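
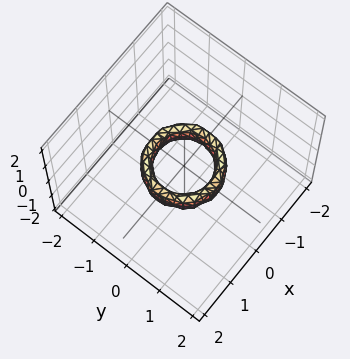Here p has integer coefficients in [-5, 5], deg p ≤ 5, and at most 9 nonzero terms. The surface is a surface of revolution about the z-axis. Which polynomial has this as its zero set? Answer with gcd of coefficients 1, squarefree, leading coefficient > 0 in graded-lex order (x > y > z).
(a) The degree is 4 — the shape is more complex than any degree-3 surface.
(b) Symmetry: every cross-section ⟂ z is a circle, so x, y appear only via x² + y².
(c) From the axis intercepts and sections: a circular section at z = 0 has radius between 0 and 1; the x-axis gridline crossings are at x ∈ {-1, 1}; the y-axis gridline crossings are at y ∈ {-1, 1}; the surface avoids every integer z-axis point in the box.
(d) The integer polynomial consistent with all of this is the stated p.

2*x^4 + 4*x^2*y^2 + 2*y^4 - 3*x^2 - 3*y^2 + z^2 + 1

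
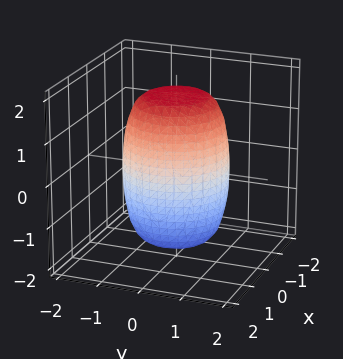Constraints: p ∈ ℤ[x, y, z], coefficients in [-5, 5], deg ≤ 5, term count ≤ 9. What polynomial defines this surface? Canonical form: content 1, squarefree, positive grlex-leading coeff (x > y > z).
2*x^4 + 4*x^2*y^2 + 2*y^4 - x^2 - y^2 + z^2 - 3

(a) Degree: the shape is more complex than any degree-3 surface, so deg p = 4.
(b) Symmetries: every cross-section ⟂ z is a circle, so x, y appear only via x² + y².
(c) Reading off the gridlines: a circular section at z = -1 has radius between 1 and 2.
(d) Fitting integer coefficients to these (and the overall shape) gives p.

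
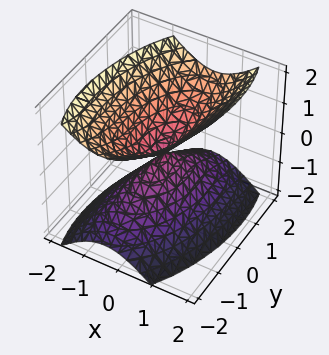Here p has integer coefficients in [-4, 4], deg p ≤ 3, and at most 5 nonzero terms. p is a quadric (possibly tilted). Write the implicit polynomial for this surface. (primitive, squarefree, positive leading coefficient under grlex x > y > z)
3*x^2 - x*y + y^2 - 2*z^2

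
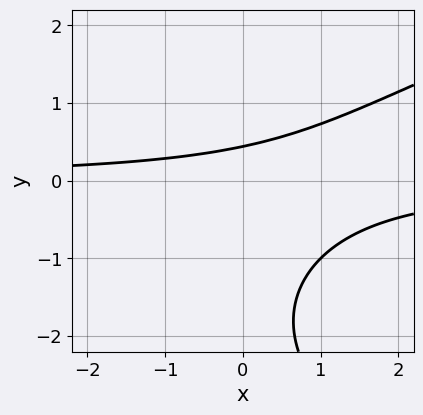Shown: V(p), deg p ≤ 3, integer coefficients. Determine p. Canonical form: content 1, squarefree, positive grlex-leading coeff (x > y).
1. Degree: the shape is more complex than any degree-2 curve, so deg p = 3.
2. Checking where it meets the axes: the curve avoids every integer x-axis point in the box.
3. Assembling these constraints gives the stated polynomial.

y^3 - 3*x*y + 3*y^2 + 3*y - 2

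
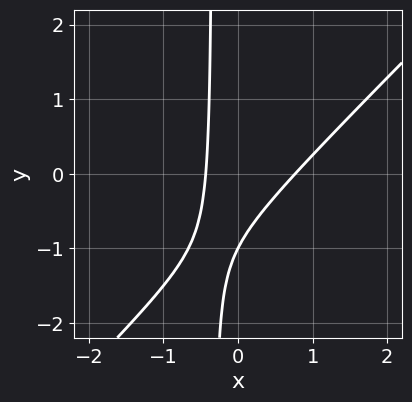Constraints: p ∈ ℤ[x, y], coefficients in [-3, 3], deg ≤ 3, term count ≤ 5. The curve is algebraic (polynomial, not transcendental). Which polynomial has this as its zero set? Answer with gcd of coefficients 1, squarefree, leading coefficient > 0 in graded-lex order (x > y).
(a) Degree: a generic line meets the curve in up to 2 points, so deg p = 2.
(b) Observable constraints: one y-axis crossing is at y = -1.
(c) Matching integer coefficients to the picture gives p.

3*x^2 - 3*x*y - x - y - 1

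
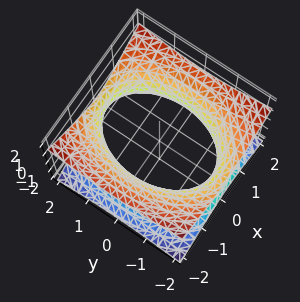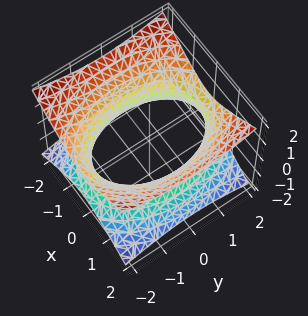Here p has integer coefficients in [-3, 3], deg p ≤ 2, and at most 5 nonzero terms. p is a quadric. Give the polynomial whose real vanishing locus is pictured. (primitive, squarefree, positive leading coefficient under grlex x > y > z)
First, the degree is 2 — one connected sheet with a waist; a quadric.
Next, symmetries: mirror symmetry z ↦ −z ⇒ only even powers of z; mirror symmetry x ↦ −x ⇒ only even powers of x; mirror symmetry y ↦ −y ⇒ only even powers of y.
Next, checking where it meets the axes: no z-intercept at any integer in the box.
Finally, together with the visible shape, these determine p as stated.

2*x^2 + y^2 - 3*z^2 - 3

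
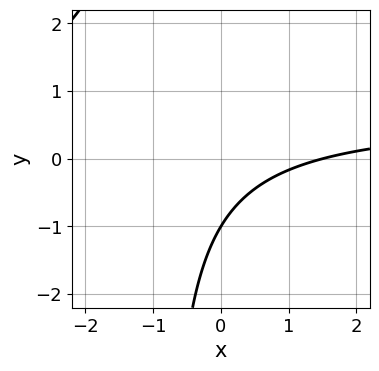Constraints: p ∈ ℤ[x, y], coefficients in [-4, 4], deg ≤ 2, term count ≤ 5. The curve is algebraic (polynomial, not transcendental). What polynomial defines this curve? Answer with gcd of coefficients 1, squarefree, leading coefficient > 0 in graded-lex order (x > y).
3*x*y - 2*x + 3*y + 3

First, degree: no degree-1 curve has this shape, so deg p = 2.
Then, reading off the gridlines: one y-axis crossing is at y = -1.
Finally, putting this together gives p.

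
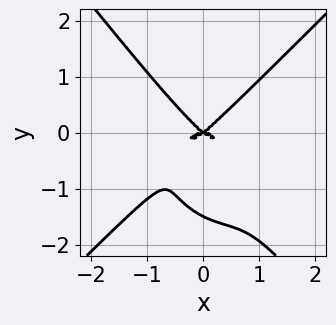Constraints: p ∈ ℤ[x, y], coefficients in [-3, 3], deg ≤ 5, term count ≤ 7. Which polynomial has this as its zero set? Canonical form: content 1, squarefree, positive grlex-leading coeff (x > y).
First, deg p = 4. No degree-3 curve has this shape.
Then, against the integer gridlines: it meets the x-axis at x = 0 (among the integer gridlines); it crosses the y-axis at the gridline y = 0.
Finally, together with the visible shape, these determine p as stated.

3*x^4 - x*y^3 - 2*y^4 + 2*x^2*y - 3*y^3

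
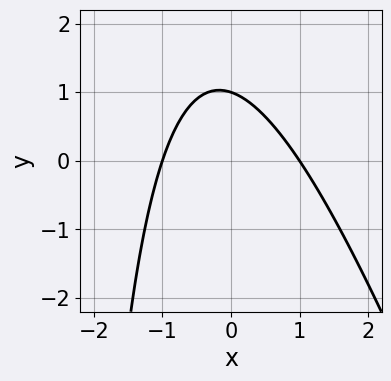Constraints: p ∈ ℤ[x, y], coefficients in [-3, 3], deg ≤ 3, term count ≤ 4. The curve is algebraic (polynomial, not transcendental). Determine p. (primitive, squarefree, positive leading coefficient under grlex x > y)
3*x^2 + x*y + 3*y - 3

1. deg p = 2.
2. Checking where it meets the axes: it crosses the y-axis at the gridline y = 1; the x-axis gridline crossings are at x ∈ {-1, 1}.
3. Assembling these constraints gives the stated polynomial.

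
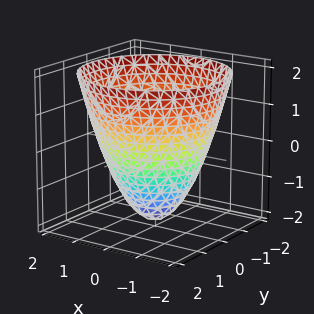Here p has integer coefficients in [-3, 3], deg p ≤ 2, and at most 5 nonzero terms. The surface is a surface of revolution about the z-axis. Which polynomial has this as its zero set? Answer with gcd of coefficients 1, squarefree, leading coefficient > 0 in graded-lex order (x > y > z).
(a) Degree: the shape is more complex than any degree-1 surface, so deg p = 2.
(b) Symmetry: the surface is invariant under rotation about z: p = q(x² + y², z).
(c) Observable constraints: it crosses the z-axis at the gridline z = -2; a circular section at z = 1 has radius between 1 and 2.
(d) Assembling these constraints gives the stated polynomial.

x^2 + y^2 - z - 2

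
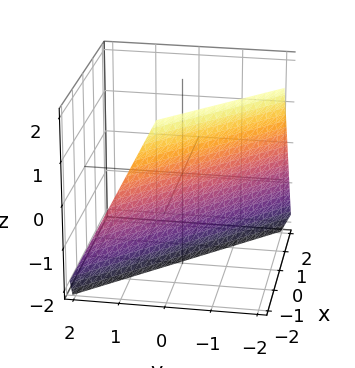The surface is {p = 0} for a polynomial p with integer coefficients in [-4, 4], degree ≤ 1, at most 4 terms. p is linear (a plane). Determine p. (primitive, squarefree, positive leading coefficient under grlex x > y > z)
2*x + 2*y + z + 2

First, deg p = 1. The surface is flat (a plane).
Then, observable constraints: it crosses the z-axis at the gridline z = -2; it meets the x-axis at x = -1 (among the integer gridlines); it meets the y-axis at y = -1 (among the integer gridlines).
Finally, the integer polynomial consistent with all of this is the stated p.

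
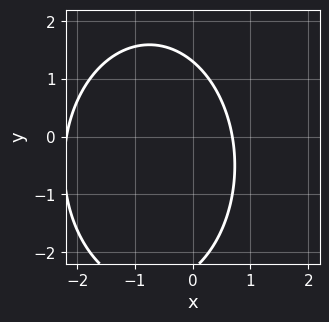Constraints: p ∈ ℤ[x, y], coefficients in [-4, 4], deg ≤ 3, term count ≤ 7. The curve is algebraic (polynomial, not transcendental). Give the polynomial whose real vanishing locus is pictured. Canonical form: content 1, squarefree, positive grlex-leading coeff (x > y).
(a) The degree is 2 — the shape is more complex than any degree-1 curve.
(b) Solving for integer coefficients yields p as stated.

2*x^2 + y^2 + 3*x + y - 3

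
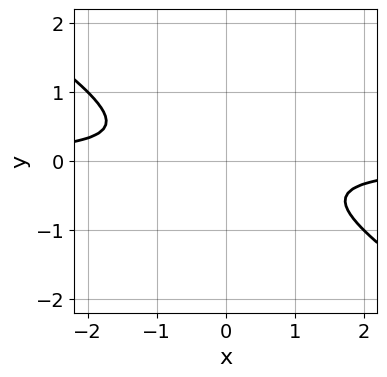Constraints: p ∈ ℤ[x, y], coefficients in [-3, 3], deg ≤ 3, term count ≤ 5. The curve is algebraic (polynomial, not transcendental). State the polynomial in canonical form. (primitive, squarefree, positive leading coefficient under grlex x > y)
2*x*y + 3*y^2 + 1

First, the degree is 2 — no degree-1 curve has this shape.
Then, from the visible intercepts: it misses every integer gridline on the x-axis; it misses every integer gridline on the y-axis.
Finally, solving for integer coefficients yields p as stated.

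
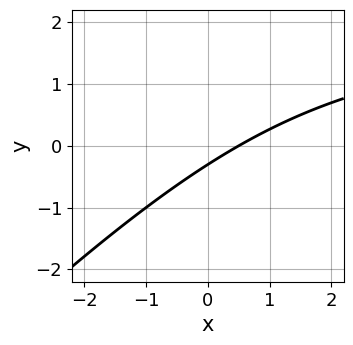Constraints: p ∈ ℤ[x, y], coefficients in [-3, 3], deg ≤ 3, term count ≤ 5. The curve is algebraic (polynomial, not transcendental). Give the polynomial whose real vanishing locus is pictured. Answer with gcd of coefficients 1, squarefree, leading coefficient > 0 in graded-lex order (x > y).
First, degree: no degree-1 curve has this shape, so deg p = 2.
Finally, matching integer coefficients to the picture gives p.

x*y - y^2 - 2*x + 3*y + 1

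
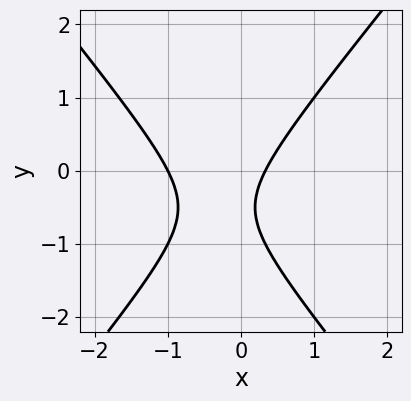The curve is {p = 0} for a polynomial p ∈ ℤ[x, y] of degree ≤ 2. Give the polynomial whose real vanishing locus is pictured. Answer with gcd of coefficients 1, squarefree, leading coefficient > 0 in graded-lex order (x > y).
3*x^2 - 2*y^2 + 2*x - 2*y - 1

(a) deg p = 2.
(b) From the visible intercepts: no y-intercept at any integer in the box; it meets the x-axis at x = -1 (among the integer gridlines).
(c) Assembling these constraints gives the stated polynomial.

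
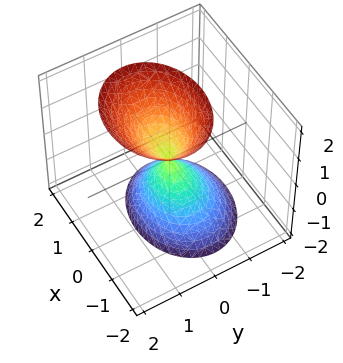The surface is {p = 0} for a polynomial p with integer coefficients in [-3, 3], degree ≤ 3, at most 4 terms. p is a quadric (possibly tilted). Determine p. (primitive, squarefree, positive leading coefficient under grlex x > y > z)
First, the picture has 2 separate pieces. They look like related sheets of one shape, so recover p as a whole.
Then, the degree is 2 — no degree-1 surface has this shape.
Next, from the visible intercepts: it crosses the z-axis at the gridline z = 0; one y-axis crossing is at y = 0; one x-axis crossing is at x = 0.
Finally, the integer polynomial consistent with all of this is the stated p.

2*x^2 + 3*y^2 - y*z - z^2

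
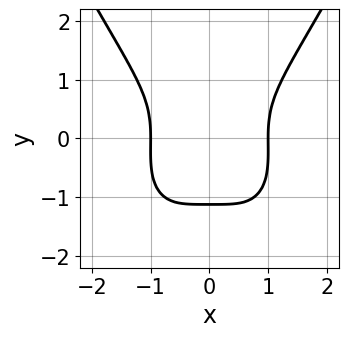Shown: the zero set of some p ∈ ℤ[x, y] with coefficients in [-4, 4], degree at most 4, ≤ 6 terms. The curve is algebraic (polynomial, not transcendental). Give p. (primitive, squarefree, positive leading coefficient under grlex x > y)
3*x^4 - 3*y^3 - y^2 - 3

The degree is 4 — a generic line meets the curve in up to 4 points.
Symmetries: the x ↦ −x reflection is a symmetry, so x appears only in even powers.
Observable constraints: among the integer gridlines, it crosses the x-axis at x ∈ {-1, 1}.
The integer polynomial consistent with all of this is the stated p.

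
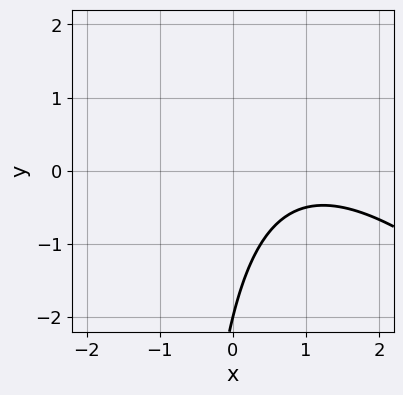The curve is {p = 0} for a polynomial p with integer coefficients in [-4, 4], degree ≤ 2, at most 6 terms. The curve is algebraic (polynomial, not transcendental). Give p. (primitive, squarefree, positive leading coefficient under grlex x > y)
1. Degree: a generic line meets the curve in up to 2 points, so deg p = 2.
2. Observable constraints: the curve avoids every integer x-axis point in the box; one y-axis crossing is at y = -2.
3. The integer polynomial consistent with all of this is the stated p.

x^2 + x*y - 2*x + y + 2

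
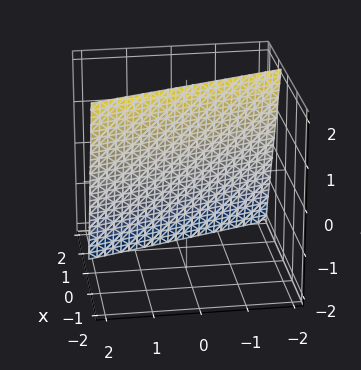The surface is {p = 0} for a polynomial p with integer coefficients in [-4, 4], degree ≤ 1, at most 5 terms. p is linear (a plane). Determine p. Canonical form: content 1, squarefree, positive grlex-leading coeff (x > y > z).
First, degree: the surface is flat (a plane), so deg p = 1.
Then, from the axis intercepts and sections: one z-axis crossing is at z = 2; it crosses the y-axis at the gridline y = 2.
Finally, putting this together gives p.

3*x + y + z - 2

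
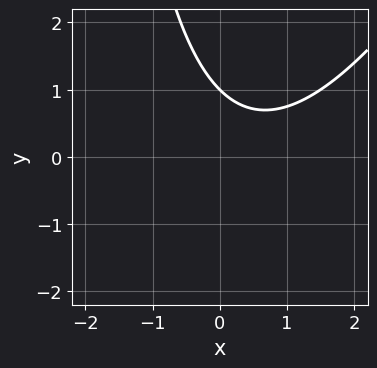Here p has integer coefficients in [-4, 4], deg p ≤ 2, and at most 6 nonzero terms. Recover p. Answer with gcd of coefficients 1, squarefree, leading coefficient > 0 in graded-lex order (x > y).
(a) Degree: a generic line meets the curve in up to 2 points, so deg p = 2.
(b) From the visible intercepts: it misses every integer gridline on the x-axis; one y-axis crossing is at y = 1.
(c) The integer polynomial consistent with all of this is the stated p.

2*x^2 - x*y - 2*x - 3*y + 3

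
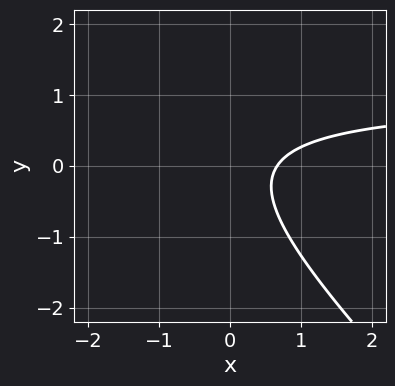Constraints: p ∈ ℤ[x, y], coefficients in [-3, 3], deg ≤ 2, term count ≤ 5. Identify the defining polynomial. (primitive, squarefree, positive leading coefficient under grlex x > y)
1. The degree is 2 — the shape is more complex than any degree-1 curve.
2. Observable constraints: the curve avoids every integer y-axis point in the box.
3. Together with the visible shape, these determine p as stated.

3*x*y + 3*y^2 - 3*x + 2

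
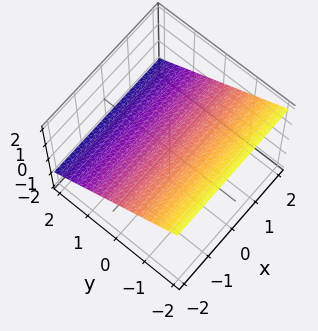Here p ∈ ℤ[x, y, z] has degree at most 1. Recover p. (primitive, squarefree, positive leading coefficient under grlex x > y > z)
1. Degree: every cross-section is a straight line — this is a plane, so deg p = 1.
2. Checking where it meets the axes: no x-intercept at any integer in the box; one y-axis crossing is at y = 1.
3. Solving for integer coefficients yields p as stated.

2*y + 3*z - 2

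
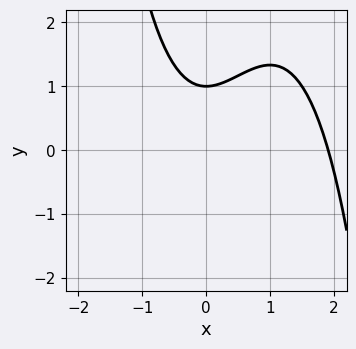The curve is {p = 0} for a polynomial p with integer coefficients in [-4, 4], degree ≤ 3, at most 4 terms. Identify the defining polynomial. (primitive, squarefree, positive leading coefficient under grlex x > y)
2*x^3 - 3*x^2 + 3*y - 3

1. deg p = 3.
2. Reading off the gridlines: it crosses the y-axis at the gridline y = 1.
3. Assembling these constraints gives the stated polynomial.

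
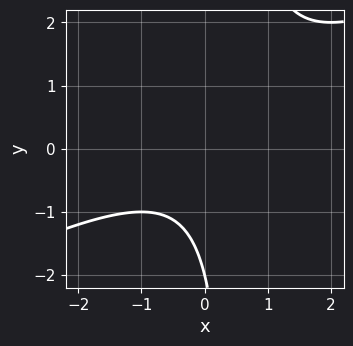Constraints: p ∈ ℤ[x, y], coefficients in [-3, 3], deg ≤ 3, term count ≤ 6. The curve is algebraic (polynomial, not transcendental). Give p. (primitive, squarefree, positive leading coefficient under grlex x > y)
x^2 - 2*x*y + y + 2

1. Degree: a generic line meets the curve in up to 2 points, so deg p = 2.
2. Against the integer gridlines: no x-intercept at any integer in the box; one y-axis crossing is at y = -2.
3. These observations pin down the coefficients.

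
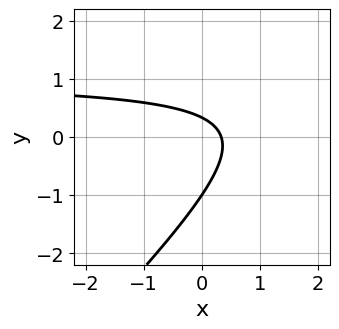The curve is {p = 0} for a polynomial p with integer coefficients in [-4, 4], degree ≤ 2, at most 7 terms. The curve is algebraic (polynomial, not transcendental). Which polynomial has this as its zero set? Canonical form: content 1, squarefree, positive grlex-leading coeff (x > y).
(a) The degree is 2 — the shape is more complex than any degree-1 curve.
(b) From the visible intercepts: it meets the y-axis at y = -1 (among the integer gridlines).
(c) Together with the visible shape, these determine p as stated.

3*x*y - 3*y^2 - 3*x - 2*y + 1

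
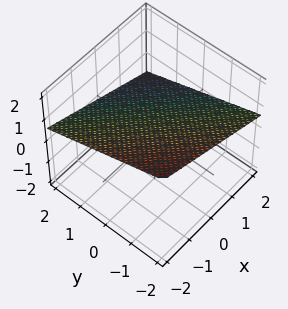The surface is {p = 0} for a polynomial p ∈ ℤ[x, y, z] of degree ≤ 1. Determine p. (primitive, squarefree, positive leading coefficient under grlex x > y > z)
First, degree: every cross-section is a straight line — this is a plane, so deg p = 1.
Then, against the integer gridlines: it meets the y-axis at y = 2 (among the integer gridlines); it meets the x-axis at x = 2 (among the integer gridlines).
Finally, the integer polynomial consistent with all of this is the stated p.

x + y + 3*z - 2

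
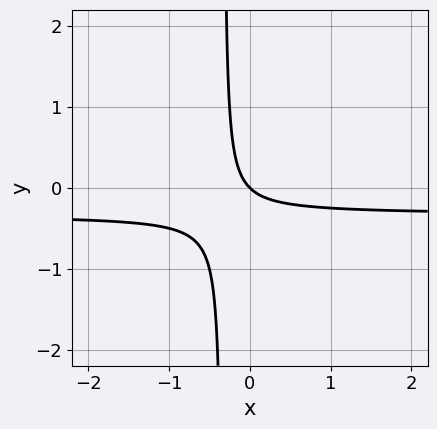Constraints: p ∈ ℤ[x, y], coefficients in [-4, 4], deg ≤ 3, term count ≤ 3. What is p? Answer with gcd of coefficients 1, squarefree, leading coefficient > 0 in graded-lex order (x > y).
3*x*y + x + y

First, degree: no degree-1 curve has this shape, so deg p = 2.
Next, checking where it meets the axes: it meets the y-axis at y = 0 (among the integer gridlines); it meets the x-axis at x = 0 (among the integer gridlines).
Finally, assembling these constraints gives the stated polynomial.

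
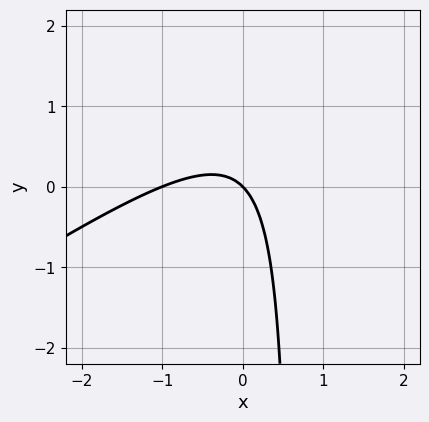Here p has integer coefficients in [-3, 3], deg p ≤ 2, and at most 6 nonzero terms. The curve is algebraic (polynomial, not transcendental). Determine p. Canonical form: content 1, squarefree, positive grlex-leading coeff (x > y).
2*x^2 - 3*x*y + 2*x + 2*y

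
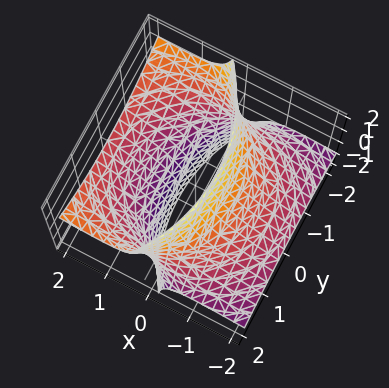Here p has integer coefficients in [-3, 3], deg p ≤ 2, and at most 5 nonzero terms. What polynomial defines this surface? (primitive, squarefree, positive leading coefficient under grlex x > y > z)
x^2 - 3*x*z + y^2 - 3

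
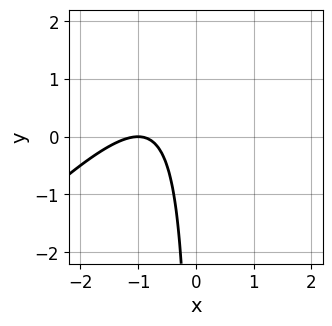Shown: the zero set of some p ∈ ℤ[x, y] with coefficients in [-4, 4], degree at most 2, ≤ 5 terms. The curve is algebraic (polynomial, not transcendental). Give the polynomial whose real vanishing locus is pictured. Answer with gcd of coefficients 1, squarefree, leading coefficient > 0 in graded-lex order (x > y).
First, deg p = 2.
Next, checking where it meets the axes: no y-intercept at any integer in the box; it meets the x-axis at x = -1 (among the integer gridlines).
Finally, matching integer coefficients to the picture gives p.

x^2 - x*y + 2*x + 1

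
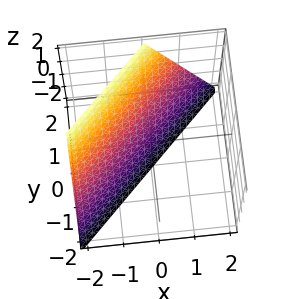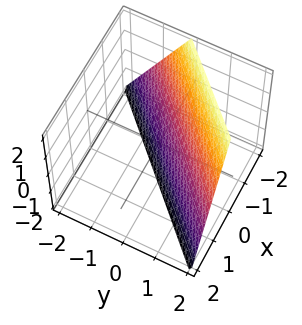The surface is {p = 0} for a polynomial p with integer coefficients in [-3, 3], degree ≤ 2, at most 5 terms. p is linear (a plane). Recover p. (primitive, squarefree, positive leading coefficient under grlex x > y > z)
2*x - 2*y + z + 2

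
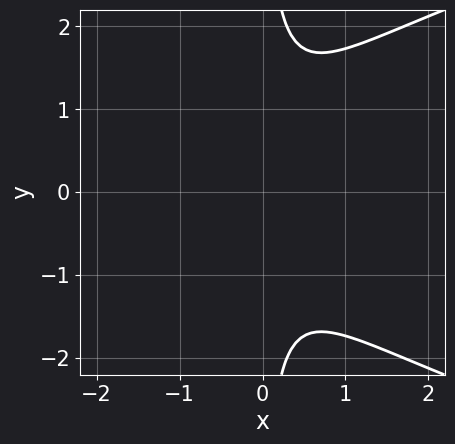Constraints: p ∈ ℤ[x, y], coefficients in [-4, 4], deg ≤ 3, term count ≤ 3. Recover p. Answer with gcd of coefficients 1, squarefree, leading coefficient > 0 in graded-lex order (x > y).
deg p = 3.
Symmetries: mirror symmetry y ↦ −y ⇒ only even powers of y.
From the axis intercepts and sections: no x-intercept at any integer in the box; the curve avoids every integer y-axis point in the box.
Fitting integer coefficients to these (and the overall shape) gives p.

x*y^2 - 2*x^2 - 1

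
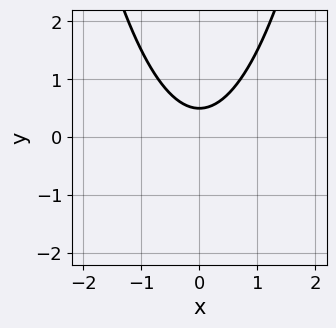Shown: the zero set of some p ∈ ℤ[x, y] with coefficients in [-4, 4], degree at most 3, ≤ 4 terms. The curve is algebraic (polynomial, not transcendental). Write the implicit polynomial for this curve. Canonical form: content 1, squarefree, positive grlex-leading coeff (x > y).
(a) deg p = 2. The shape is more complex than any degree-1 curve.
(b) Symmetries: mirror symmetry x ↦ −x ⇒ only even powers of x.
(c) From the axis intercepts and sections: no x-intercept at any integer in the box.
(d) Putting this together gives p.

2*x^2 - 2*y + 1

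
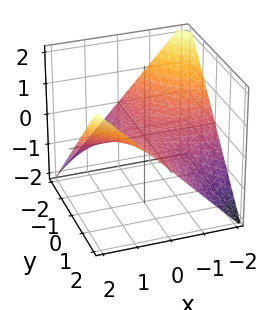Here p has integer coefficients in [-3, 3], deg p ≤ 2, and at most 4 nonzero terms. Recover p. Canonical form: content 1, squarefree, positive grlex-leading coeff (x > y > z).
x*y - 2*z

First, deg p = 2. A hyperbolic paraboloid; a quadric.
Next, checking where it meets the axes: it crosses the z-axis at the gridline z = 0; every point of the x-axis in the box is on the surface; the visible y-axis segment lies entirely on the surface.
Finally, matching integer coefficients to the picture gives p.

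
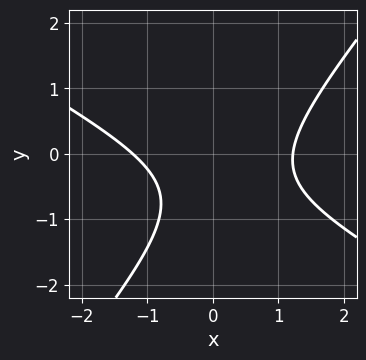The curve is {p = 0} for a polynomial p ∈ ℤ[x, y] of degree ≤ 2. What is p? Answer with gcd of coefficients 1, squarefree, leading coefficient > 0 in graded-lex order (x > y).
1. Degree: a generic line meets the curve in up to 2 points, so deg p = 2.
2. Observable constraints: no y-intercept at any integer in the box.
3. Matching integer coefficients to the picture gives p.

2*x^2 + 2*x*y - 3*y^2 - 3*y - 3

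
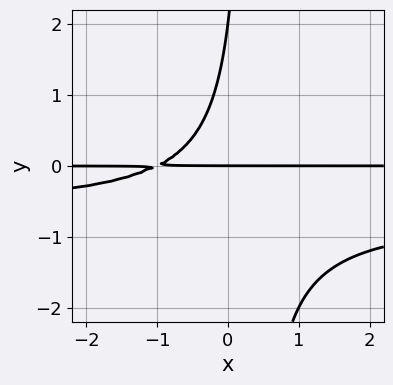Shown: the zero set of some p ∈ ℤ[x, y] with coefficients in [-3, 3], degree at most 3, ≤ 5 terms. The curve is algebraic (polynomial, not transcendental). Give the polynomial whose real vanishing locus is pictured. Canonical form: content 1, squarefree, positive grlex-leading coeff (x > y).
1. deg p = 3. No degree-2 curve has this shape.
2. Checking where it meets the axes: every point of the x-axis in the box is on the curve; the y-axis gridline crossings are at y ∈ {0, 2}.
3. Matching integer coefficients to the picture gives p.

3*x*y^2 + 2*x*y - y^2 + 2*y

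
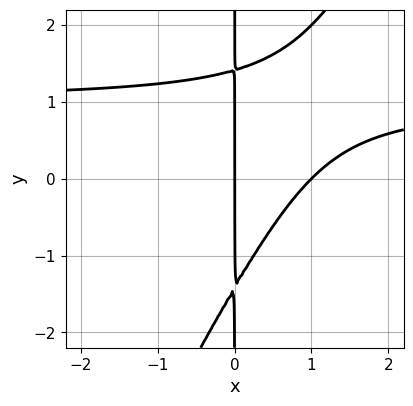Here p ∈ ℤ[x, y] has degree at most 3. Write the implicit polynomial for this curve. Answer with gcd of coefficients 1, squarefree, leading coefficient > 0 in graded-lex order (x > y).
2*x^2*y - x*y^2 - 2*x^2 + 2*x

1. Degree: the shape is more complex than any degree-2 curve, so deg p = 3.
2. Against the integer gridlines: every point of the y-axis in the box is on the curve; among the integer gridlines, it crosses the x-axis at x ∈ {0, 1}.
3. These observations pin down the coefficients.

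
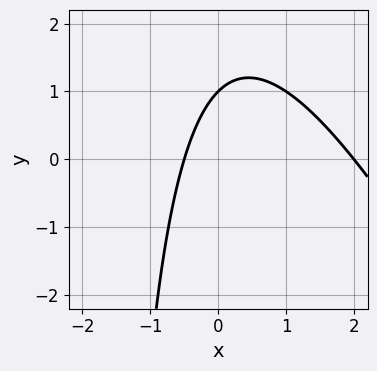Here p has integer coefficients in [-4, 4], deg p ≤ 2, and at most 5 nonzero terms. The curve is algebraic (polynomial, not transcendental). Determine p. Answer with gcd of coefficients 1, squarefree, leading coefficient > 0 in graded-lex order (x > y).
1. deg p = 2. The shape is more complex than any degree-1 curve.
2. Observable constraints: it meets the y-axis at y = 1 (among the integer gridlines); it crosses the x-axis at the gridline x = 2.
3. Fitting integer coefficients to these (and the overall shape) gives p.

2*x^2 + x*y - 3*x + 2*y - 2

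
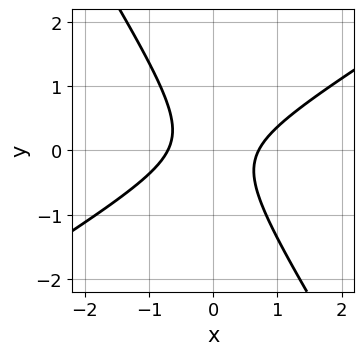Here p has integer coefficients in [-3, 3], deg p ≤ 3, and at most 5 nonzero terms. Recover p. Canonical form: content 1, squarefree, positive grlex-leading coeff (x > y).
2*x^2 - 2*x*y - 2*y^2 - 1

The degree is 2 — a generic line meets the curve in up to 2 points.
Observable constraints: no y-intercept at any integer in the box.
Matching integer coefficients to the picture gives p.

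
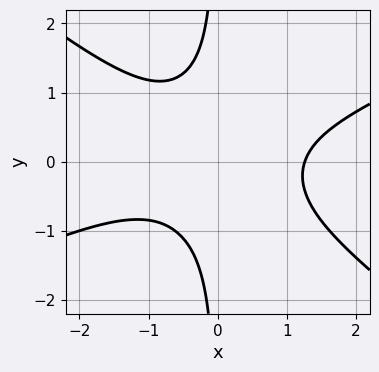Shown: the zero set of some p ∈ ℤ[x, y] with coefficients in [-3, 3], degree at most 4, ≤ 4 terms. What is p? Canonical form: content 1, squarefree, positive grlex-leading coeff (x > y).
x^3 - x^2*y - 3*x*y^2 - 2

First, degree: a generic line meets the curve in up to 3 points, so deg p = 3.
Next, observable constraints: the curve avoids every integer y-axis point in the box.
Finally, assembling these constraints gives the stated polynomial.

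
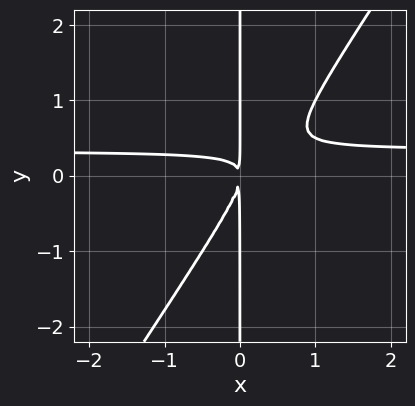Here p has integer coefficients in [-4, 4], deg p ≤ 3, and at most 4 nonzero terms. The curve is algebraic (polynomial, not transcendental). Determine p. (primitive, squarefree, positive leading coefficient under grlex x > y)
3*x^2*y - 2*x*y^2 - x^2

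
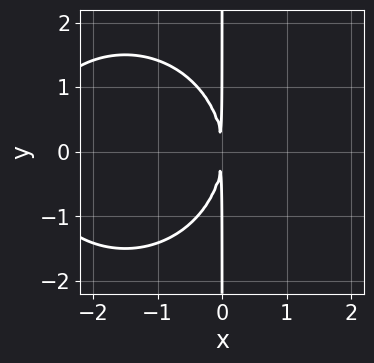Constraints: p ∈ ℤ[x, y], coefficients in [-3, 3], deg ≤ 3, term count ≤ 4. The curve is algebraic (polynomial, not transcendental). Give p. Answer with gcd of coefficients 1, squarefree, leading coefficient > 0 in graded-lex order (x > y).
(a) Degree: a generic line meets the curve in up to 3 points, so deg p = 3.
(b) Symmetries: the y ↦ −y reflection is a symmetry, so y appears only in even powers.
(c) From the visible intercepts: the visible y-axis segment lies entirely on the curve.
(d) Assembling these constraints gives the stated polynomial.

x^3 + x*y^2 + 3*x^2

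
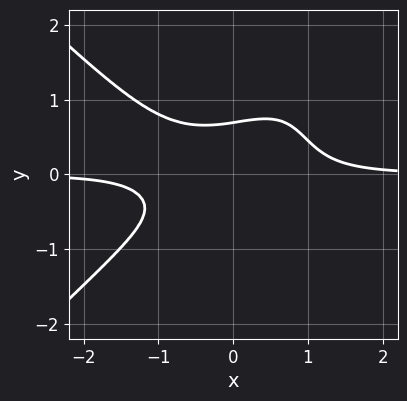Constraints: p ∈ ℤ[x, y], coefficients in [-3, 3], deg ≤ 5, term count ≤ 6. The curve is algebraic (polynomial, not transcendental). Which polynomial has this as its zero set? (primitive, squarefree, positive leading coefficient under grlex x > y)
2*x^3*y - 2*x*y^3 + 3*y^3 - 1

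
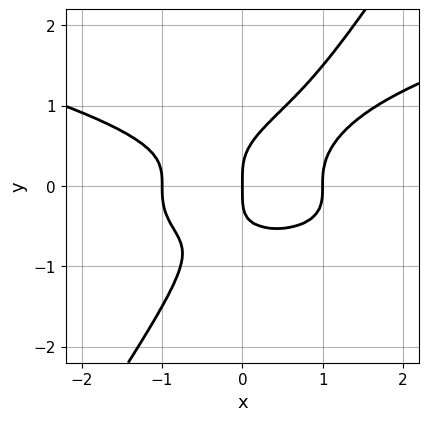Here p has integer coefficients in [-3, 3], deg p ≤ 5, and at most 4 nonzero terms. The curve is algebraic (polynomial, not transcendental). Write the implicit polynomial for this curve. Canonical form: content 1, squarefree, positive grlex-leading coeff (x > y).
The degree is 4 — a generic line meets the curve in up to 4 points.
From the axis intercepts and sections: among the integer gridlines, it crosses the x-axis at x ∈ {-1, 0, 1}; one y-axis crossing is at y = 0.
Putting this together gives p.

3*x*y^3 - 2*y^4 - x^3 + x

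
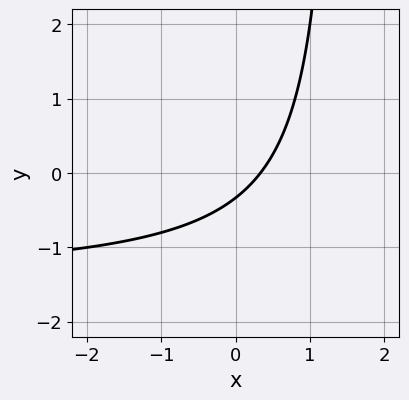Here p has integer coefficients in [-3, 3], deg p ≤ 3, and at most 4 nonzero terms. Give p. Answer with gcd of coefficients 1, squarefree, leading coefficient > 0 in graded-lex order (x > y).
2*x*y + 3*x - 3*y - 1

First, the degree is 2 — the shape is more complex than any degree-1 curve.
Finally, matching integer coefficients to the picture gives p.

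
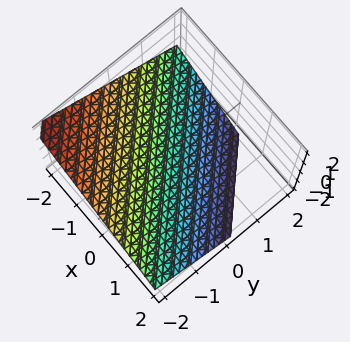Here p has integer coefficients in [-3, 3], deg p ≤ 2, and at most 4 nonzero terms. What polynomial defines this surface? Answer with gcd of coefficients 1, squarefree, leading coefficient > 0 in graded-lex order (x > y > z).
1. The degree is 1 — the surface is flat (a plane).
2. From the axis intercepts and sections: one x-axis crossing is at x = -1; it crosses the y-axis at the gridline y = -1.
3. The integer polynomial consistent with all of this is the stated p.

2*x + 2*y + 3*z + 2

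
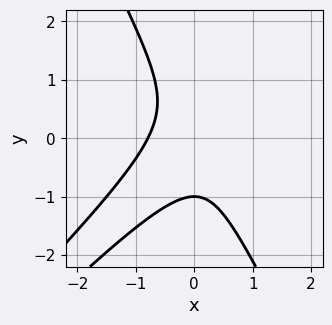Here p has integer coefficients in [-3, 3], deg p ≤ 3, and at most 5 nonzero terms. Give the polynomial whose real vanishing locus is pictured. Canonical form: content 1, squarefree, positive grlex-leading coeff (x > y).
1. deg p = 3. The shape is more complex than any degree-2 curve.
2. Observable constraints: it meets the y-axis at y = -1 (among the integer gridlines).
3. Fitting integer coefficients to these (and the overall shape) gives p.

2*x^3 - 3*x^2*y + y^3 + 1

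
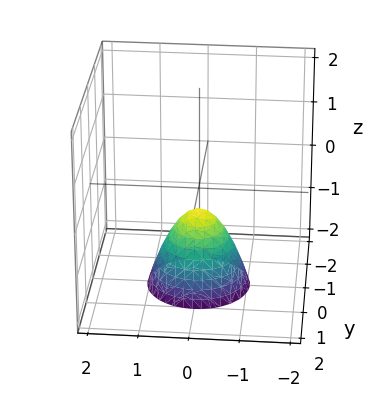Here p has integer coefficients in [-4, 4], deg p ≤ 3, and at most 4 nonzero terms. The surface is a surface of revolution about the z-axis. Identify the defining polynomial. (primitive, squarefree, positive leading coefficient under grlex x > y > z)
3*x^2 + 3*y^2 + 2*z + 1

First, deg p = 2. A generic line meets the surface in up to 2 points.
Then, by symmetry, the surface is invariant under rotation about z: p = q(x² + y², z).
Next, from the axis intercepts and sections: the surface avoids every integer y-axis point in the box; a circular section at z = -2 has radius exactly 1; the surface avoids every integer x-axis point in the box.
Finally, fitting integer coefficients to these (and the overall shape) gives p.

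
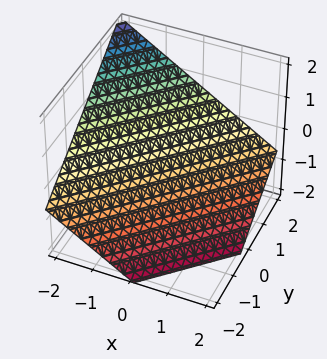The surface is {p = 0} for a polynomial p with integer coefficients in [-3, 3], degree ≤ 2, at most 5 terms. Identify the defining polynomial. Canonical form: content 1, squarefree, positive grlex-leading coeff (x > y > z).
2*x - 2*y + 3*z + 2

First, the degree is 1 — the surface is flat (a plane).
Next, observable constraints: it crosses the x-axis at the gridline x = -1; one y-axis crossing is at y = 1.
Finally, solving for integer coefficients yields p as stated.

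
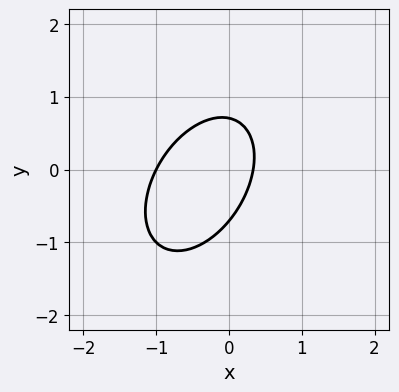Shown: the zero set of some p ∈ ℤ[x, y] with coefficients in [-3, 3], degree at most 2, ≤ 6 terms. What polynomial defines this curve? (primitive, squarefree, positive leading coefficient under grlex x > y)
First, degree: no degree-1 curve has this shape, so deg p = 2.
Next, from the axis intercepts and sections: it crosses the x-axis at the gridline x = -1.
Finally, fitting integer coefficients to these (and the overall shape) gives p.

3*x^2 - 2*x*y + 2*y^2 + 2*x - 1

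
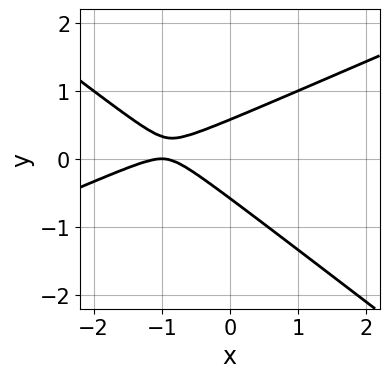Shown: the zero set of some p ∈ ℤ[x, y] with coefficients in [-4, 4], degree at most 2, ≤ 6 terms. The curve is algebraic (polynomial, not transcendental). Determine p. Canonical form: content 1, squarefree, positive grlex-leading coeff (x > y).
x^2 - x*y - 3*y^2 + 2*x + 1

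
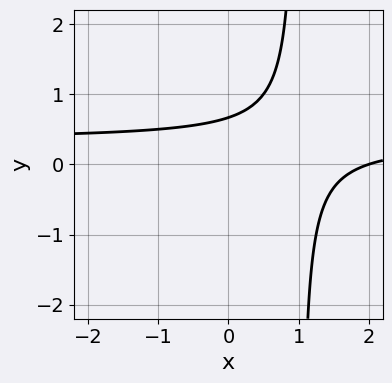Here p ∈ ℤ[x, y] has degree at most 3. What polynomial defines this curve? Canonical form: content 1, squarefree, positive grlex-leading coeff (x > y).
First, degree: no degree-1 curve has this shape, so deg p = 2.
Next, observable constraints: one x-axis crossing is at x = 2.
Finally, assembling these constraints gives the stated polynomial.

3*x*y - x - 3*y + 2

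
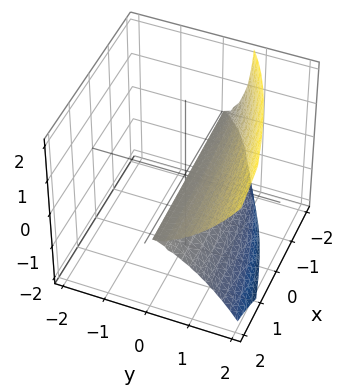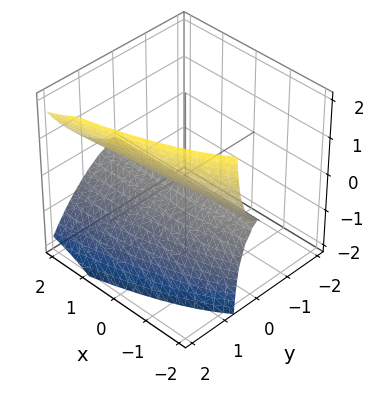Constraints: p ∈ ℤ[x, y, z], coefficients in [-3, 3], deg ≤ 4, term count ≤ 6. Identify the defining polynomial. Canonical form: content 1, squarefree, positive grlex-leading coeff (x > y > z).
x*z^2 - y^3 - y*z^2 + 3*z^2

1. The degree is 3 — no degree-2 surface has this shape.
2. Checking where it meets the axes: it crosses the y-axis at the gridline y = 0; it meets the z-axis at z = 0 (among the integer gridlines); the visible x-axis segment lies entirely on the surface.
3. Fitting integer coefficients to these (and the overall shape) gives p.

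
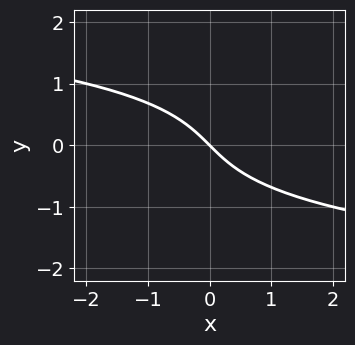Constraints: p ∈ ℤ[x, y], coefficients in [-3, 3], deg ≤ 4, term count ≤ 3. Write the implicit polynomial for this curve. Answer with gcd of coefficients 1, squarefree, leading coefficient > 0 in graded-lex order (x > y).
y^3 + x + y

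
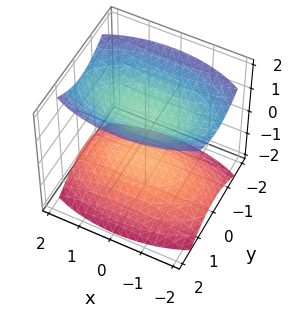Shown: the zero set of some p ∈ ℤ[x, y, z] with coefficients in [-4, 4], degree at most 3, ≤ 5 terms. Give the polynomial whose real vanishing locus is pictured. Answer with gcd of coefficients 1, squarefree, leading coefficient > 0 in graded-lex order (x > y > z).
x^2 + 3*y^2 - 3*z^2 + 3

1. The picture has 2 separate pieces. They look like related sheets of one shape, so recover p as a whole.
2. deg p = 2. Two sheets facing apart; a quadric.
3. Symmetries: it's symmetric under y → −y, forcing even powers of y; it's symmetric under z → −z, forcing even powers of z; the x ↦ −x reflection is a symmetry, so x appears only in even powers.
4. From the axis intercepts and sections: no y-intercept at any integer in the box; the surface avoids every integer x-axis point in the box; among the integer gridlines, it crosses the z-axis at z ∈ {-1, 1}.
5. Putting this together gives p.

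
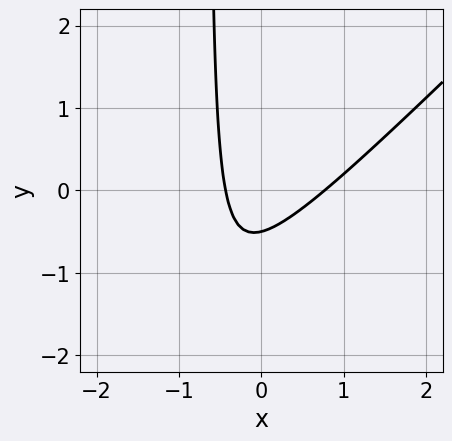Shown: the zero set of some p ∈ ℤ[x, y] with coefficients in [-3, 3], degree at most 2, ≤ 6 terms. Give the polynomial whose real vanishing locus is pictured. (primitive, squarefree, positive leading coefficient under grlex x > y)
(a) deg p = 2.
(b) The integer polynomial consistent with all of this is the stated p.

3*x^2 - 3*x*y - x - 2*y - 1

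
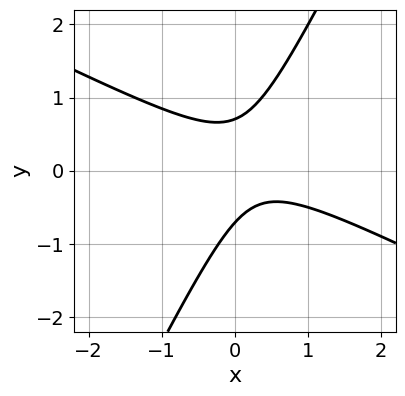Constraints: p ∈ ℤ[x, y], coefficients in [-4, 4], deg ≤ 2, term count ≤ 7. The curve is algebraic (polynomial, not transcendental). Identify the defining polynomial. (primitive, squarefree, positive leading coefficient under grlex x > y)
2*x^2 + 3*x*y - 2*y^2 - x + 1

First, degree: no degree-1 curve has this shape, so deg p = 2.
Then, from the visible intercepts: no x-intercept at any integer in the box.
Finally, fitting integer coefficients to these (and the overall shape) gives p.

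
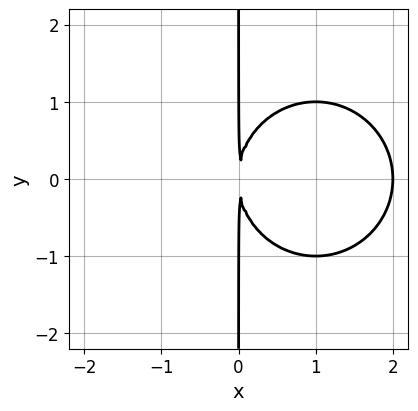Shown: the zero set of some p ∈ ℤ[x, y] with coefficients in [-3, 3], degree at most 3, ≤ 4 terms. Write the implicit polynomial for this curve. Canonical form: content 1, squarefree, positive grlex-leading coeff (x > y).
The degree is 3 — the shape is more complex than any degree-2 curve.
Symmetries: mirror symmetry y ↦ −y ⇒ only even powers of y.
Checking where it meets the axes: the visible y-axis segment lies entirely on the curve; it crosses the x-axis at the gridline x = 2.
Putting this together gives p.

x^3 + x*y^2 - 2*x^2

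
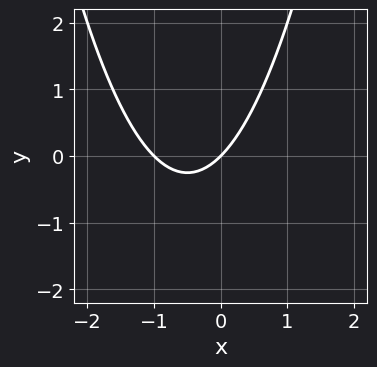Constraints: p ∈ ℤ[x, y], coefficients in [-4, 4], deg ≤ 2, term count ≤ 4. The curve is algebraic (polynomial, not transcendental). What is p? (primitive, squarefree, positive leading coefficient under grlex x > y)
x^2 + x - y

(a) Degree: the shape is more complex than any degree-1 curve, so deg p = 2.
(b) From the visible intercepts: among the integer gridlines, it crosses the x-axis at x ∈ {-1, 0}; it crosses the y-axis at the gridline y = 0.
(c) Matching integer coefficients to the picture gives p.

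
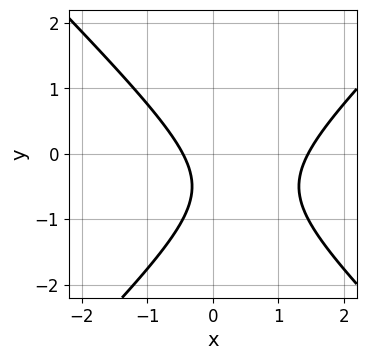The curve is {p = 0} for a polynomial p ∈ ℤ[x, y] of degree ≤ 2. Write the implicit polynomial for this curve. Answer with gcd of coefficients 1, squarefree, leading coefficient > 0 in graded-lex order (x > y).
3*x^2 - 3*y^2 - 3*x - 3*y - 2

First, degree: no degree-1 curve has this shape, so deg p = 2.
Then, observable constraints: the curve avoids every integer y-axis point in the box.
Finally, these observations pin down the coefficients.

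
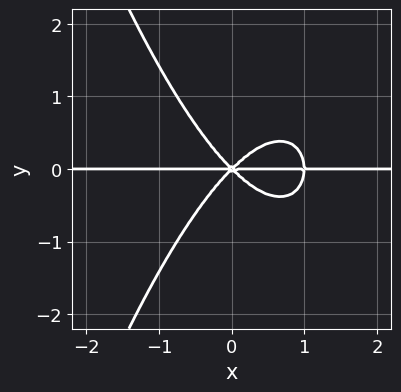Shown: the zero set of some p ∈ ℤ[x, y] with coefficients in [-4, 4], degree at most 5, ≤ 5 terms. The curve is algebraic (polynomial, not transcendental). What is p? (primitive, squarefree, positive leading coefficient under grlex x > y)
x^3*y - x^2*y + y^3

1. Degree: the shape is more complex than any degree-3 curve, so deg p = 4.
2. From the axis intercepts and sections: the visible x-axis segment lies entirely on the curve; it crosses the y-axis at the gridline y = 0.
3. Solving for integer coefficients yields p as stated.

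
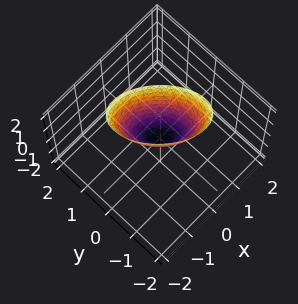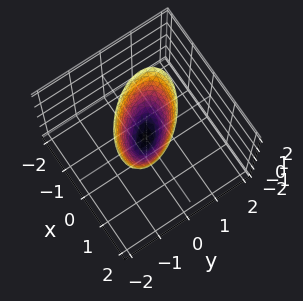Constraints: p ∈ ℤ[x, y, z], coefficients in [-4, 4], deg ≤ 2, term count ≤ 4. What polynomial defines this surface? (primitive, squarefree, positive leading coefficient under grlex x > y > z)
2*x^2 + 2*x*y + 2*y^2 - z

(a) deg p = 2. The shape is more complex than any degree-1 surface.
(b) Observable constraints: one z-axis crossing is at z = 0; it crosses the y-axis at the gridline y = 0.
(c) Solving for integer coefficients yields p as stated.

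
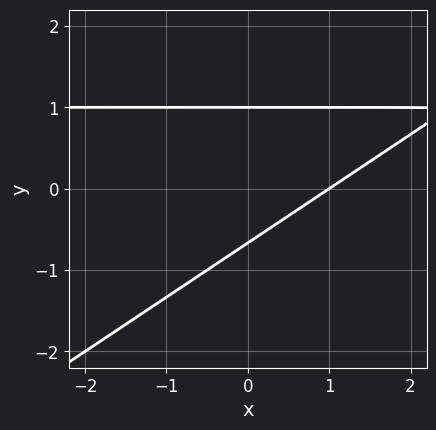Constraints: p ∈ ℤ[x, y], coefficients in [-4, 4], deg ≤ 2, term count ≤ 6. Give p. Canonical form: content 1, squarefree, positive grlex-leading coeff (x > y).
1. Degree: a generic line meets the curve in up to 2 points, so deg p = 2.
2. Reading off the gridlines: it meets the x-axis at x = 1 (among the integer gridlines); it crosses the y-axis at the gridline y = 1.
3. Assembling these constraints gives the stated polynomial.

2*x*y - 3*y^2 - 2*x + y + 2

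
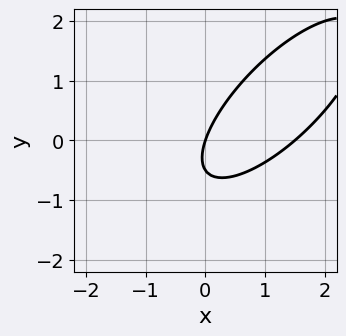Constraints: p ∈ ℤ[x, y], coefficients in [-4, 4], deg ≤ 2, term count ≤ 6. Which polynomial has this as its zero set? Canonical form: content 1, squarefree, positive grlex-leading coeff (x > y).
2*x^2 - 3*x*y + 2*y^2 - 3*x + y

1. deg p = 2.
2. Against the integer gridlines: one x-axis crossing is at x = 0; one y-axis crossing is at y = 0.
3. Together with the visible shape, these determine p as stated.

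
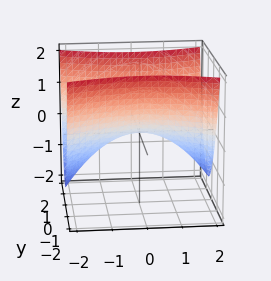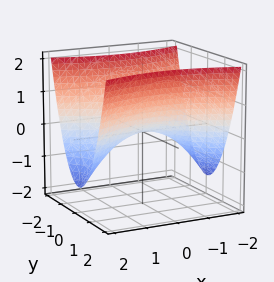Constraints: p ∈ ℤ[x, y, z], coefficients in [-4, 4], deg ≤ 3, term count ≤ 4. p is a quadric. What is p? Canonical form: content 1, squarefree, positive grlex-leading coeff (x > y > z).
1. Degree: a hyperbolic paraboloid; a quadric, so deg p = 2.
2. Symmetries: it's symmetric under x → −x, forcing even powers of x; mirror symmetry y ↦ −y ⇒ only even powers of y.
3. Against the integer gridlines: it crosses the y-axis at the gridline y = 0; it crosses the x-axis at the gridline x = 0.
4. Fitting integer coefficients to these (and the overall shape) gives p.

x^2 - 3*y^2 + 3*z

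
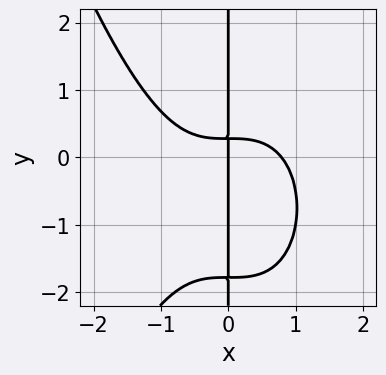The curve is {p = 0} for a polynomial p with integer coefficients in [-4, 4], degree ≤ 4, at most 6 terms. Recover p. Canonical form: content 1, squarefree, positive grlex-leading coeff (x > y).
The degree is 4 — no degree-3 curve has this shape.
Against the integer gridlines: it crosses the x-axis at the gridline x = 0; the visible y-axis segment lies entirely on the curve.
Solving for integer coefficients yields p as stated.

2*x^4 + 2*x*y^2 + 3*x*y - x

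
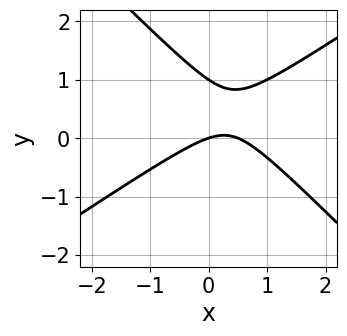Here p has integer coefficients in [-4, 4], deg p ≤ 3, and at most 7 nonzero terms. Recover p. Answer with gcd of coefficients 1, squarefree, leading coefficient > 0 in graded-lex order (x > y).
First, deg p = 2. A generic line meets the curve in up to 2 points.
Then, from the visible intercepts: it crosses the x-axis at the gridline x = 0; among the integer gridlines, it crosses the y-axis at y ∈ {0, 1}.
Finally, putting this together gives p.

2*x^2 - x*y - 3*y^2 - x + 3*y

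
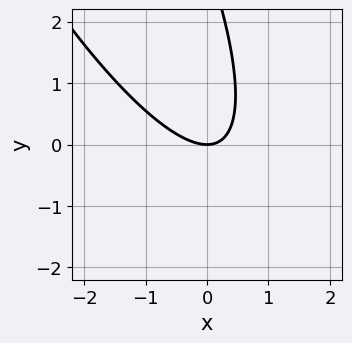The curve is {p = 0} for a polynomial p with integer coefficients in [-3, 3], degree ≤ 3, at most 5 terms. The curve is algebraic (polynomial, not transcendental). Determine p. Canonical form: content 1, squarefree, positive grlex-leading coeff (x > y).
3*x^2 + 3*x*y + y^2 - 3*y

First, the degree is 2 — no degree-1 curve has this shape.
Then, reading off the gridlines: it crosses the x-axis at the gridline x = 0; it meets the y-axis at y = 0 (among the integer gridlines).
Finally, matching integer coefficients to the picture gives p.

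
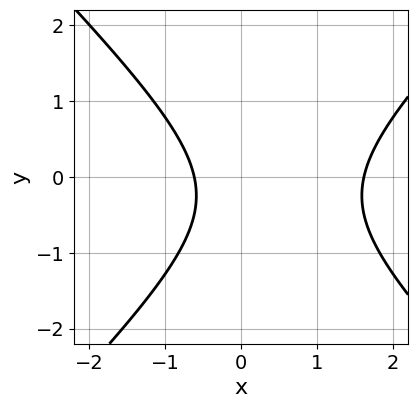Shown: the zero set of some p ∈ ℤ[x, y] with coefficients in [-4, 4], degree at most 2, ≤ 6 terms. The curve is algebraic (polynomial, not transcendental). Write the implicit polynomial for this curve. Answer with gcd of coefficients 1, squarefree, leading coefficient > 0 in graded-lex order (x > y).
1. deg p = 2. A generic line meets the curve in up to 2 points.
2. Against the integer gridlines: it misses every integer gridline on the y-axis.
3. Putting this together gives p.

2*x^2 - 2*y^2 - 2*x - y - 2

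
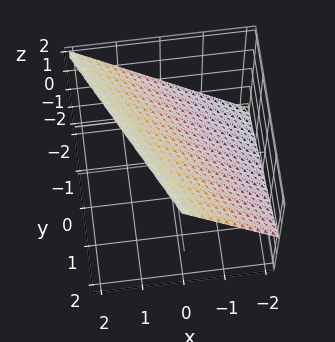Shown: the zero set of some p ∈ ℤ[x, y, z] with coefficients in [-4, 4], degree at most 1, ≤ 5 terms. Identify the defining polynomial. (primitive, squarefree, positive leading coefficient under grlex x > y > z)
deg p = 1. The surface is flat (a plane).
Checking where it meets the axes: it crosses the y-axis at the gridline y = -2; one x-axis crossing is at x = -1.
Matching integer coefficients to the picture gives p. Check: (0, 0, 1) on the z-axis lies on the surface, and p(0, 0, 1) = 0. ✓

2*x + y - 2*z + 2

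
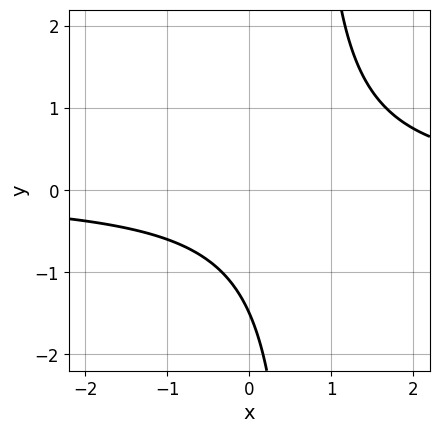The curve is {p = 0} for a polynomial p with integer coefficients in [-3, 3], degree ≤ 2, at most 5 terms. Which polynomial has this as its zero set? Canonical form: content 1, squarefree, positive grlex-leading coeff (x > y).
3*x*y - 2*y - 3

The degree is 2 — the shape is more complex than any degree-1 curve.
From the visible intercepts: the curve avoids every integer x-axis point in the box.
The integer polynomial consistent with all of this is the stated p.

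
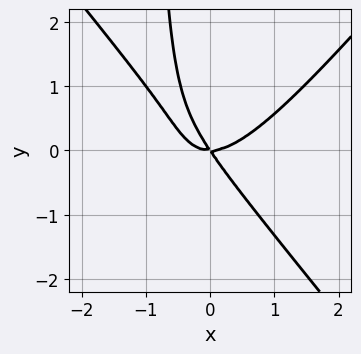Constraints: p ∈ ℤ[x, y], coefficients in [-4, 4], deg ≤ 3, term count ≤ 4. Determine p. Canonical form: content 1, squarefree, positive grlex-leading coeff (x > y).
3*x^3 - 2*x*y^2 - 3*x*y - 2*y^2

First, deg p = 3. The shape is more complex than any degree-2 curve.
Next, from the axis intercepts and sections: it crosses the y-axis at the gridline y = 0; it meets the x-axis at x = 0 (among the integer gridlines).
Finally, assembling these constraints gives the stated polynomial.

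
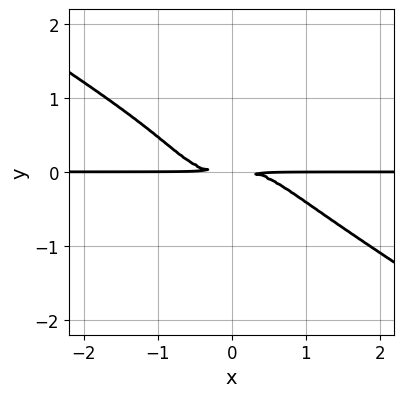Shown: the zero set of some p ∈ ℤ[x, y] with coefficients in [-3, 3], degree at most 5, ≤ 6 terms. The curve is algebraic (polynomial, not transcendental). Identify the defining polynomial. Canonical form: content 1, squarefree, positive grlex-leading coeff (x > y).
2*x^3*y + 2*x^2*y^2 + 3*y^4 - y^3 + 2*y^2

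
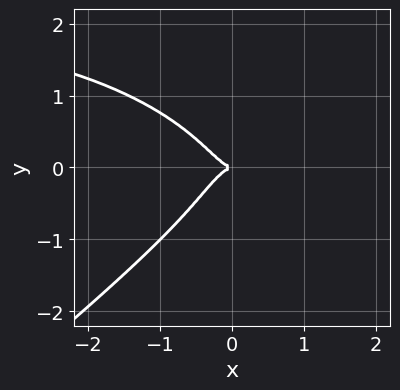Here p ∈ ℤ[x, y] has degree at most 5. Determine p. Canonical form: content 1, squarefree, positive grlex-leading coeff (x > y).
x^3*y - 2*y^4 - 2*x^3 - y^2

1. deg p = 4. No degree-3 curve has this shape.
2. Observable constraints: one x-axis crossing is at x = 0; one y-axis crossing is at y = 0.
3. Together with the visible shape, these determine p as stated.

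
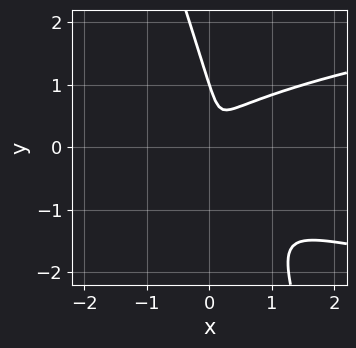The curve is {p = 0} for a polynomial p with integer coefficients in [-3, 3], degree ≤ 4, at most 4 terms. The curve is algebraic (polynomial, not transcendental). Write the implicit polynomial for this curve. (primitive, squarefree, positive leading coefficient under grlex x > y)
(a) Degree: the shape is more complex than any degree-2 curve, so deg p = 3.
(b) Checking where it meets the axes: it meets the y-axis at y = 1 (among the integer gridlines).
(c) These observations pin down the coefficients.

3*x*y^2 + y^3 - 2*x^2 - y^2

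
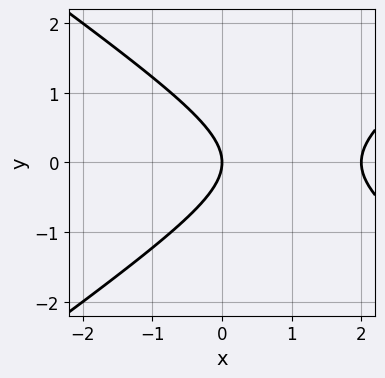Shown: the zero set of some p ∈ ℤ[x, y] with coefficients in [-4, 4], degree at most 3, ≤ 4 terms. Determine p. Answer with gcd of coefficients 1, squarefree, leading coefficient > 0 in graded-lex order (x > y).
x^2 - 2*y^2 - 2*x

First, deg p = 2. The shape is more complex than any degree-1 curve.
Next, symmetries: the y ↦ −y reflection is a symmetry, so y appears only in even powers.
Next, checking where it meets the axes: among the integer gridlines, it crosses the x-axis at x ∈ {0, 2}; it crosses the y-axis at the gridline y = 0.
Finally, fitting integer coefficients to these (and the overall shape) gives p.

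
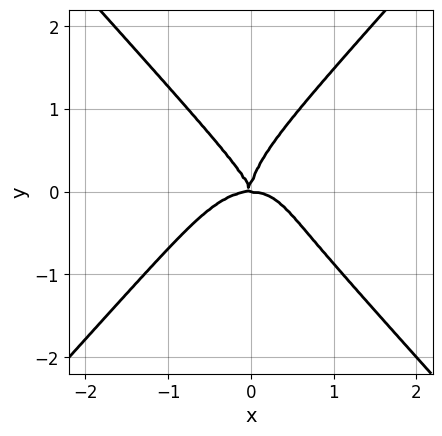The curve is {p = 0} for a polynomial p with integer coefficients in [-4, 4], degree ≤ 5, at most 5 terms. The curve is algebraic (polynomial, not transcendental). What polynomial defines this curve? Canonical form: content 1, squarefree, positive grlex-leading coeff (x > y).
Degree: no degree-3 curve has this shape, so deg p = 4.
Reading off the gridlines: it meets the x-axis at x = 0 (among the integer gridlines); one y-axis crossing is at y = 0.
Fitting integer coefficients to these (and the overall shape) gives p.

3*x^4 - 2*y^4 + 3*x^2*y + x*y^2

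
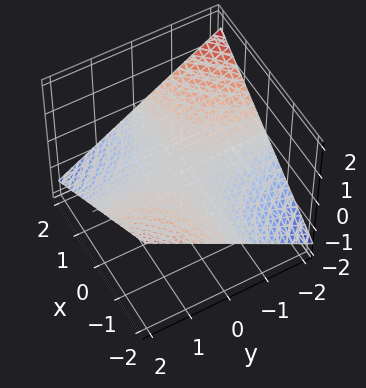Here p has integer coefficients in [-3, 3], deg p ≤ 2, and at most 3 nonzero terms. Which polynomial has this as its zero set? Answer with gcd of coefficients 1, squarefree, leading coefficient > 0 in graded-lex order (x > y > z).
Degree: a hyperbolic paraboloid; a quadric, so deg p = 2.
From the axis intercepts and sections: one z-axis crossing is at z = 0; every point of the y-axis in the box is on the surface.
These observations pin down the coefficients. Check: (2, 0, 0) on the x-axis lies on the surface, and p(2, 0, 0) = 0. ✓

x*y + 3*z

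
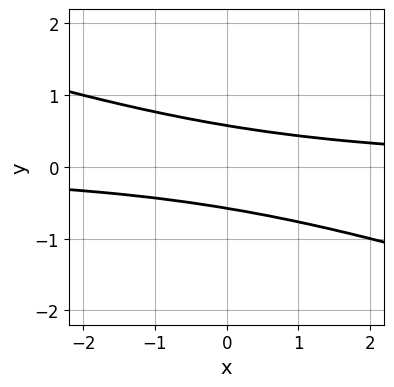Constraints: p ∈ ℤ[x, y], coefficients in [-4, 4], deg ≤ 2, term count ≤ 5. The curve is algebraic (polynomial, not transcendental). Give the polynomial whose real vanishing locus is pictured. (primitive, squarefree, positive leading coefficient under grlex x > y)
x*y + 3*y^2 - 1

The degree is 2 — a generic line meets the curve in up to 2 points.
Observable constraints: no x-intercept at any integer in the box.
The integer polynomial consistent with all of this is the stated p.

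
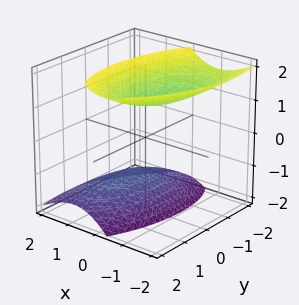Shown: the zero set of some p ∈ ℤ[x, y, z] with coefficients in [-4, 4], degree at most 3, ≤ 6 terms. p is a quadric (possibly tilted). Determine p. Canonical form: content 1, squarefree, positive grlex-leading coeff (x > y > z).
I count 2 distinct pieces. They look like related sheets of one shape, so recover p as a whole.
The degree is 2 — no degree-1 surface has this shape.
Reading off the gridlines: no y-intercept at any integer in the box; it misses every integer gridline on the x-axis.
These observations pin down the coefficients.

3*x^2 - x*y + 2*x*z + y^2 - 2*z^2 + 3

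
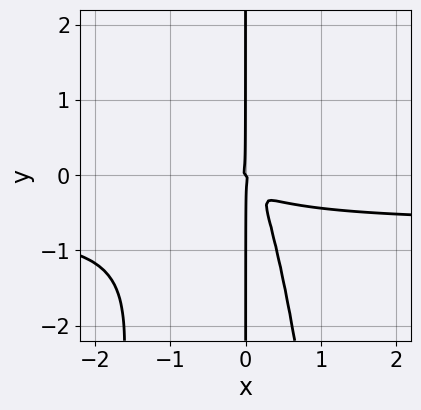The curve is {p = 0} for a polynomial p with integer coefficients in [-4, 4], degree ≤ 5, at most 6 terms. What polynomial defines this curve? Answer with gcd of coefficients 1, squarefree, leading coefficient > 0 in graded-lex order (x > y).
3*x^3*y + 2*x^3 + 2*x^2*y + x*y^2

First, deg p = 4.
Next, checking where it meets the axes: every point of the y-axis in the box is on the curve; one x-axis crossing is at x = 0.
Finally, matching integer coefficients to the picture gives p.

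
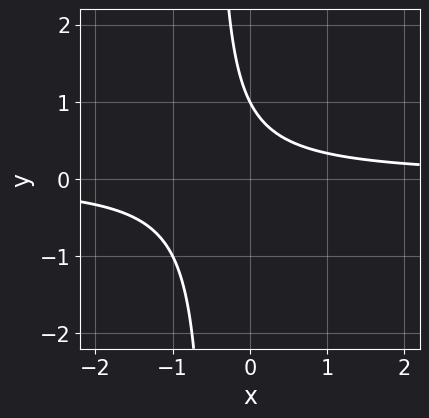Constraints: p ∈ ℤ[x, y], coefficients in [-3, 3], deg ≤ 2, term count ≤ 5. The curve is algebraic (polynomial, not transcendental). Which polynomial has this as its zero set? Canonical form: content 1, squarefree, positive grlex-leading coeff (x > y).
2*x*y + y - 1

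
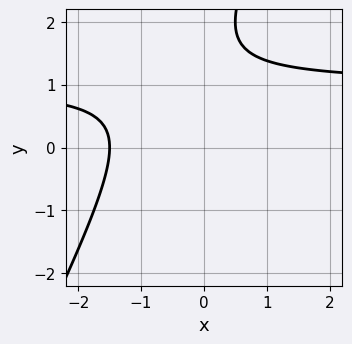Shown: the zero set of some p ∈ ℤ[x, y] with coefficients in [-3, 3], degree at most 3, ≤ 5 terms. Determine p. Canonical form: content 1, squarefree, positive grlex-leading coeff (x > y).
2*x*y - y^2 - 2*x + 3*y - 3

The degree is 2 — a generic line meets the curve in up to 2 points.
From the axis intercepts and sections: no y-intercept at any integer in the box.
Solving for integer coefficients yields p as stated.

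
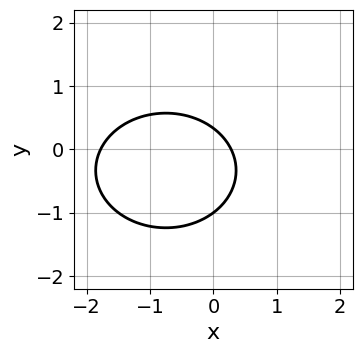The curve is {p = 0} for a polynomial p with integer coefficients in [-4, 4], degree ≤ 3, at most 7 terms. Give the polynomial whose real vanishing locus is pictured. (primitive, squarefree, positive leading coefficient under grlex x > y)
2*x^2 + 3*y^2 + 3*x + 2*y - 1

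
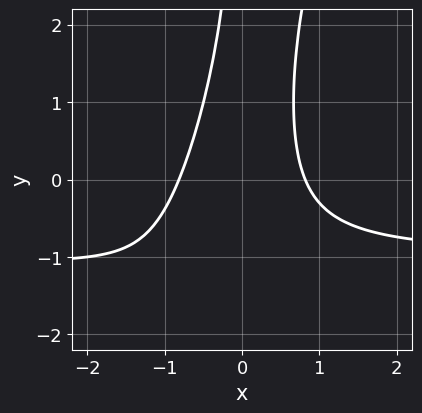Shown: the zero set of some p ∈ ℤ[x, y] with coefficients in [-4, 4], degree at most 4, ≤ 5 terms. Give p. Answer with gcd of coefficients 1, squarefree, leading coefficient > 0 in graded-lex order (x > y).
3*x^2*y - x*y^2 + 3*x^2 - 2

(a) The degree is 3 — no degree-2 curve has this shape.
(b) Observable constraints: it misses every integer gridline on the y-axis.
(c) Assembling these constraints gives the stated polynomial.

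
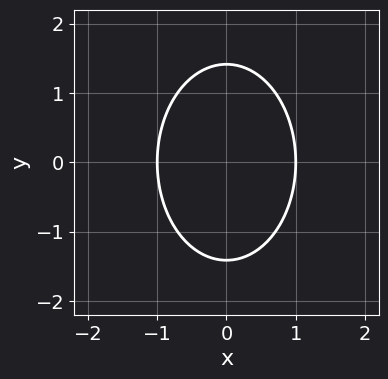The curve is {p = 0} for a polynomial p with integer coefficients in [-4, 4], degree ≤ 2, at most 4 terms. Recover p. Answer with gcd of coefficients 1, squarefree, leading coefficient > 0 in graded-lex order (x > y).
(a) Degree: the shape is more complex than any degree-1 curve, so deg p = 2.
(b) Symmetries: it's symmetric under y → −y, forcing even powers of y; the x ↦ −x reflection is a symmetry, so x appears only in even powers.
(c) Observable constraints: among the integer gridlines, it crosses the x-axis at x ∈ {-1, 1}.
(d) Together with the visible shape, these determine p as stated.

2*x^2 + y^2 - 2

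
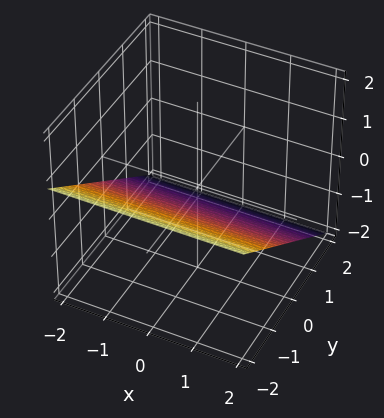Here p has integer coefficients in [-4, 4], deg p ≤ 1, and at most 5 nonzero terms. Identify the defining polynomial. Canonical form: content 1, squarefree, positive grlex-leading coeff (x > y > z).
2*y + 3*z + 2

Degree: every cross-section is a straight line — this is a plane, so deg p = 1.
From the visible intercepts: the surface avoids every integer x-axis point in the box; it crosses the y-axis at the gridline y = -1.
Together with the visible shape, these determine p as stated.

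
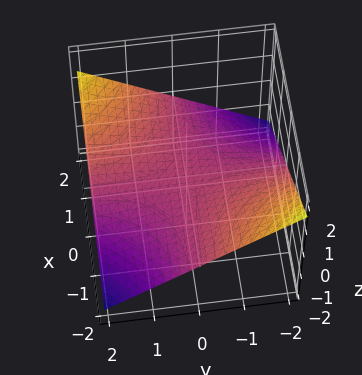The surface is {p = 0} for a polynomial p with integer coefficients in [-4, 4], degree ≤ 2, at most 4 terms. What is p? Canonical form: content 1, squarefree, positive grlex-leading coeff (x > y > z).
x*y - 3*z

The degree is 2 — a hyperbolic paraboloid; a quadric.
From the axis intercepts and sections: every point of the x-axis in the box is on the surface; every point of the y-axis in the box is on the surface.
These observations pin down the coefficients.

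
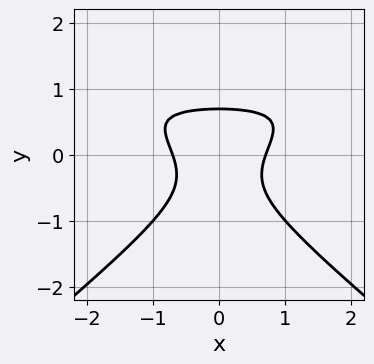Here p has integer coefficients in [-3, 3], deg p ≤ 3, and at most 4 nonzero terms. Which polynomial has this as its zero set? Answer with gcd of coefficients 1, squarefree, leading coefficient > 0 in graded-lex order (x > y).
Degree: a generic line meets the curve in up to 3 points, so deg p = 3.
Symmetries: the x ↦ −x reflection is a symmetry, so x appears only in even powers.
Putting this together gives p.

2*x^2*y - 3*y^3 - 2*x^2 + 1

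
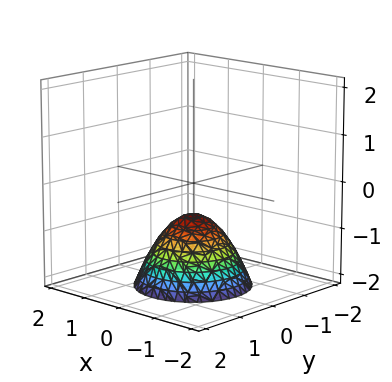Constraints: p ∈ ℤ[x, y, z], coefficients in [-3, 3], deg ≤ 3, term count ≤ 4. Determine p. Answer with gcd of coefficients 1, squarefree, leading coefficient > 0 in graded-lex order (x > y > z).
(a) deg p = 2. The shape is more complex than any degree-1 surface.
(b) By symmetry, the z-axis is an axis of rotation, so x and y enter only as x² + y².
(c) Against the integer gridlines: a circular section at z = -2 has radius between 1 and 2; no x-intercept at any integer in the box.
(d) Assembling these constraints gives the stated polynomial.

3*x^2 + 3*y^2 + 3*z + 2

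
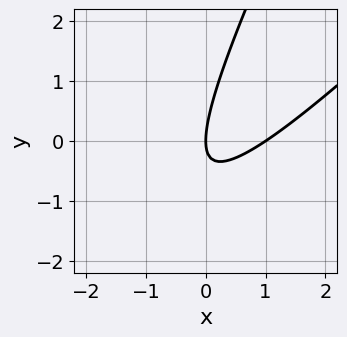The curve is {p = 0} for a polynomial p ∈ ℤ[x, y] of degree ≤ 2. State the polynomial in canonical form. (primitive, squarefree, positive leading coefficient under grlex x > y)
2*x^2 - 3*x*y + y^2 - 2*x

(a) deg p = 2. The shape is more complex than any degree-1 curve.
(b) Reading off the gridlines: one y-axis crossing is at y = 0; the x-axis gridline crossings are at x ∈ {0, 1}.
(c) Matching integer coefficients to the picture gives p.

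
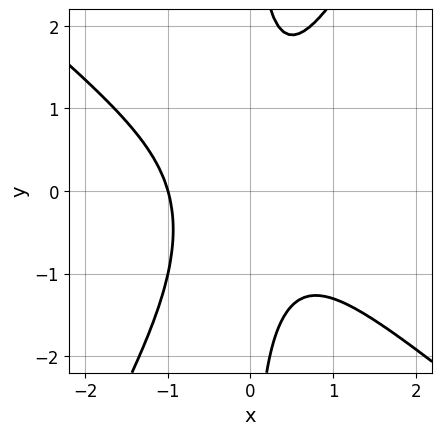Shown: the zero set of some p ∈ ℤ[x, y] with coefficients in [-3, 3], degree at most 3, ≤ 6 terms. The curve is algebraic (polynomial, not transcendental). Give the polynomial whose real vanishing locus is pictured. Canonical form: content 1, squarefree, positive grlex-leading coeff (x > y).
3*x^3 + 2*x^2*y - 2*x*y^2 + x^2 + 2

The degree is 3 — the shape is more complex than any degree-2 curve.
Observable constraints: it crosses the x-axis at the gridline x = -1; the curve avoids every integer y-axis point in the box.
These observations pin down the coefficients.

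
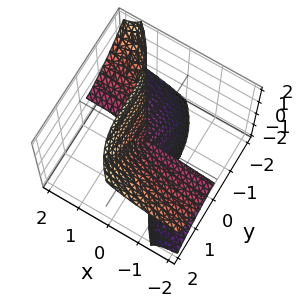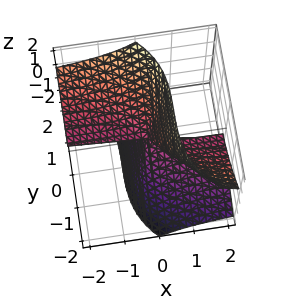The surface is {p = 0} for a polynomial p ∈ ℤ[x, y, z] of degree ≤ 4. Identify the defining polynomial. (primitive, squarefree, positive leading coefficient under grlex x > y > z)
1. The degree is 3 — no degree-2 surface has this shape.
2. Against the integer gridlines: it meets the z-axis at z = 0 (among the integer gridlines); every point of the x-axis in the box is on the surface.
3. The integer polynomial consistent with all of this is the stated p.

3*x*z^2 + y^3 - z^3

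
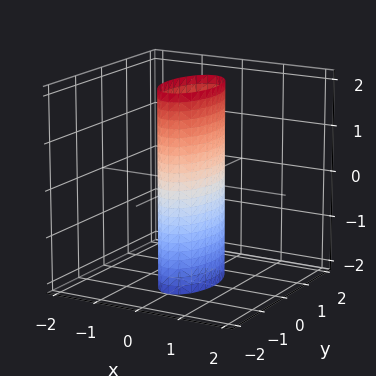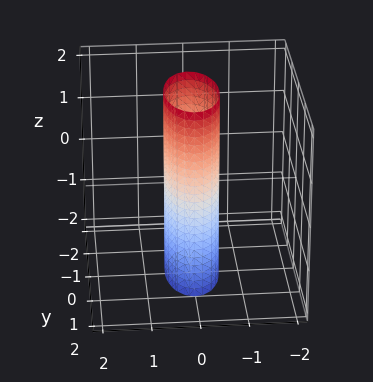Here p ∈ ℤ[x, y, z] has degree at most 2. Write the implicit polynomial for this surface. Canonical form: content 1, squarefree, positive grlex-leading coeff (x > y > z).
3*x^2 + y^2 - 1

1. Degree: a cylinder; a quadric, so deg p = 2.
2. Symmetries: it's symmetric under x → −x, forcing even powers of x; it's symmetric under y → −y, forcing even powers of y; it's symmetric under z → −z, forcing even powers of z.
3. From the axis intercepts and sections: the y-axis gridline crossings are at y ∈ {-1, 1}; no z-intercept at any integer in the box.
4. These observations pin down the coefficients.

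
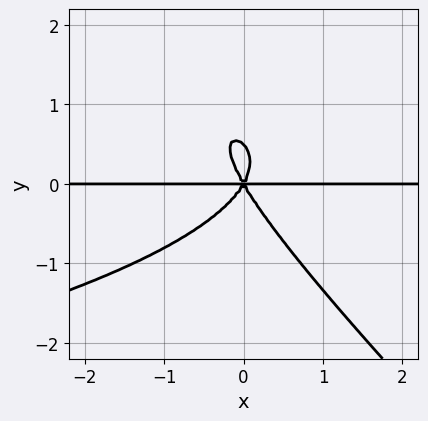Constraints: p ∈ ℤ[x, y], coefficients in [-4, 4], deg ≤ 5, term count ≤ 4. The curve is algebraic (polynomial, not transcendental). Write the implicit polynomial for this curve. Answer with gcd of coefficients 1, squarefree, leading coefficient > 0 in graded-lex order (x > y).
2*x*y^3 + 2*y^4 + 3*x^2*y - y^3

(a) deg p = 4.
(b) Checking where it meets the axes: every point of the x-axis in the box is on the curve; it meets the y-axis at y = 0 (among the integer gridlines).
(c) These observations pin down the coefficients.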